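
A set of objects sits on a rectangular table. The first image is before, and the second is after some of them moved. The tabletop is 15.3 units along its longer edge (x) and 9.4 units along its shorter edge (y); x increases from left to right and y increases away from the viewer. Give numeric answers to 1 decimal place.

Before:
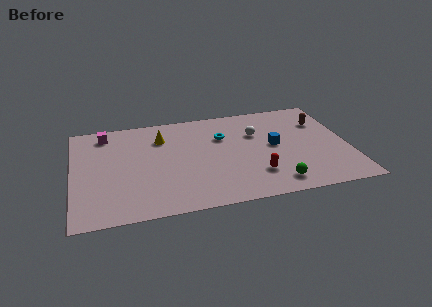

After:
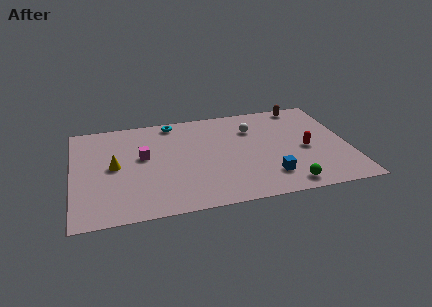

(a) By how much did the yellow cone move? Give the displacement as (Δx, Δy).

(-2.7, -2.2)

The yellow cone was at about (5.0, 7.0) and moved to about (2.3, 4.8).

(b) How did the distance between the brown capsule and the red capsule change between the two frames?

-1.6

They were about 5.9 units apart before and 4.3 after — 1.6 units closer together.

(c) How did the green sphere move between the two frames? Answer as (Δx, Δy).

(0.6, -0.3)

The green sphere started near (11.0, 1.4) and ended near (11.6, 1.1).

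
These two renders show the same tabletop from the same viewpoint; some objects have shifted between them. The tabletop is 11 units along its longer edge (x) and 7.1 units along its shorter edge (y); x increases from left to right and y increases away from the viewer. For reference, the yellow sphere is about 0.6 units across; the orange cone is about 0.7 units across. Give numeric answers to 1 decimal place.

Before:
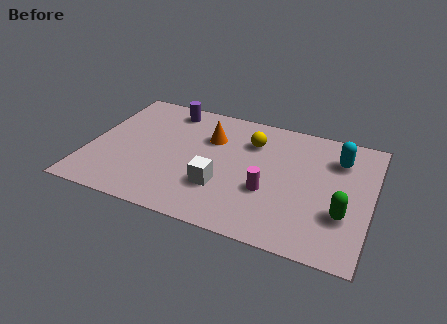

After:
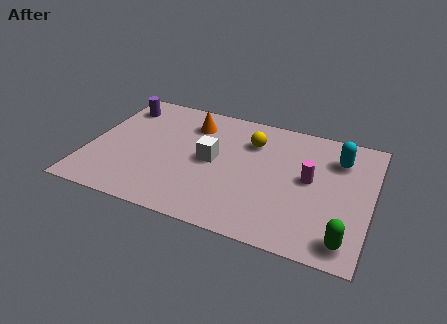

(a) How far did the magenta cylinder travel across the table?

1.9

The magenta cylinder was near (7.1, 2.6) before and (8.6, 3.8) after, so it travelled √(1.5² + 1.2²) ≈ 1.9 units.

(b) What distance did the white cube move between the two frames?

1.5

The white cube was near (5.3, 2.2) before and (4.8, 3.6) after, so it travelled √(0.5² + 1.4²) ≈ 1.5 units.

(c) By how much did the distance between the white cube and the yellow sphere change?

-1.0

Before: roughly 3.1 units apart; after: 2.1. That's 1.0 units closer together.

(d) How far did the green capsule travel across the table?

1.3

The green capsule moved from about (10.0, 2.3) to (10.2, 1.0), a distance of √(0.2² + 1.3²) ≈ 1.3.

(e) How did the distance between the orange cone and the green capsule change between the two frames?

+1.8

The distance was about 6.0 in the first image and 7.8 in the second, so they moved 1.8 units further apart.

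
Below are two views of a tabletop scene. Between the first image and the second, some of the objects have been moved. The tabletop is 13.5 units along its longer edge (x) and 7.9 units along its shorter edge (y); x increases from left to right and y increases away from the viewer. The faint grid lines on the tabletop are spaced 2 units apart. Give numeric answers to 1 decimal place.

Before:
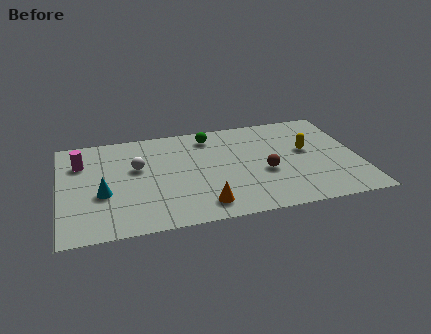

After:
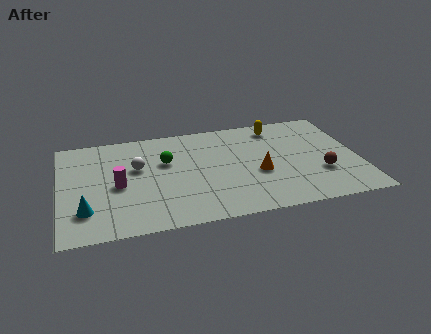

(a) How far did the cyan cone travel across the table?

1.4

The cyan cone was near (1.9, 3.1) before and (1.1, 2.0) after, so it travelled √(0.8² + 1.1²) ≈ 1.4 units.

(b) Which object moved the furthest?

the orange cone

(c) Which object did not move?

the white sphere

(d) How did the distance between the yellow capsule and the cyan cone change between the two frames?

+0.7

Before: roughly 9.4 units apart; after: 10.1. That's 0.7 units further apart.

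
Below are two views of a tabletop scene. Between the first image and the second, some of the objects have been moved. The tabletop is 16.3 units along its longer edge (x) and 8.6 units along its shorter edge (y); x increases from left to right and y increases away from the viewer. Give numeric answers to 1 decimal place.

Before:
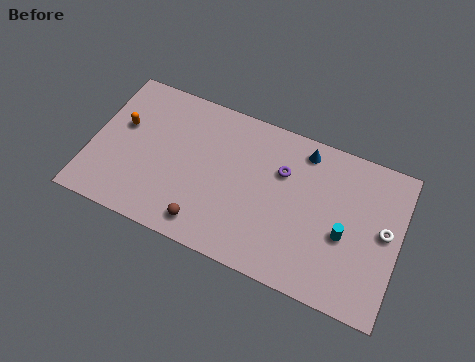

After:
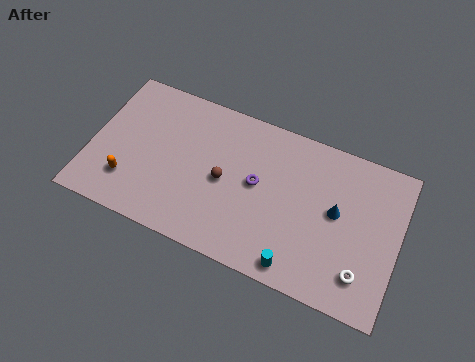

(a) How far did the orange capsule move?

3.1

The orange capsule moved from about (1.5, 5.2) to (2.2, 2.2), a distance of √(0.7² + 3.0²) ≈ 3.1.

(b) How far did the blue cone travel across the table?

3.4

The blue cone moved from about (11.0, 7.4) to (13.0, 4.7), a distance of √(2.0² + 2.7²) ≈ 3.4.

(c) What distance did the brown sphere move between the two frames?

2.9

The brown sphere moved from about (6.4, 1.3) to (7.1, 4.1), a distance of √(0.7² + 2.8²) ≈ 2.9.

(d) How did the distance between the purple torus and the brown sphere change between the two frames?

-4.0

Before: roughly 5.8 units apart; after: 1.8. That's 4.0 units closer together.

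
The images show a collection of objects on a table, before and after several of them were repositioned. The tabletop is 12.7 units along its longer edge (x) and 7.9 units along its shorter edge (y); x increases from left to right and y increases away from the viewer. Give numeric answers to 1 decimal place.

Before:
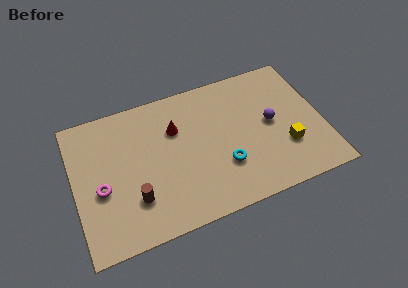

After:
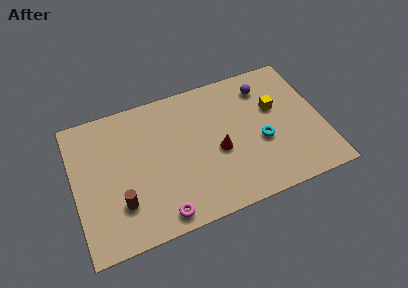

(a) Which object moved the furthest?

the magenta torus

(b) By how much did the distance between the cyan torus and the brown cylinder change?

+2.8

The distance was about 4.6 in the first image and 7.4 in the second, so they moved 2.8 units further apart.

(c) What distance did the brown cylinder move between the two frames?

0.7

From (2.9, 2.2) to (2.2, 2.2), the brown cylinder covered √(0.7² + 0.0²) ≈ 0.7 units.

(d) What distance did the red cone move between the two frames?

2.8

The red cone moved from about (5.3, 5.4) to (7.3, 3.4), a distance of √(2.0² + 2.0²) ≈ 2.8.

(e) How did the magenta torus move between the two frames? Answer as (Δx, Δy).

(2.8, -2.4)

From the two frames, the magenta torus sits at roughly (1.3, 3.3) before and (4.1, 0.9) after.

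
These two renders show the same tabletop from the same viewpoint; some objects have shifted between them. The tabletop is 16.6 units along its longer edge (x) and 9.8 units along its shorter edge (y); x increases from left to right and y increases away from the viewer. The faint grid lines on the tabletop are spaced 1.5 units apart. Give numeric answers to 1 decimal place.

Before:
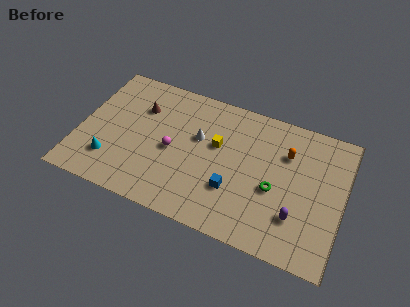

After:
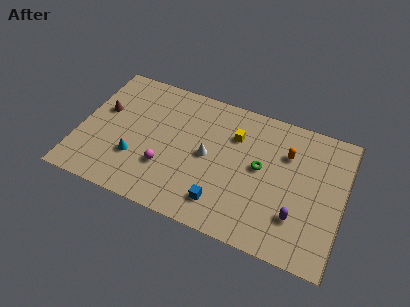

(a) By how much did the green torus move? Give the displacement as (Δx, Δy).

(-1.0, 1.2)

The green torus started near (12.4, 4.1) and ended near (11.4, 5.3).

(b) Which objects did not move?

the purple capsule and the orange capsule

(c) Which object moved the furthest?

the brown cone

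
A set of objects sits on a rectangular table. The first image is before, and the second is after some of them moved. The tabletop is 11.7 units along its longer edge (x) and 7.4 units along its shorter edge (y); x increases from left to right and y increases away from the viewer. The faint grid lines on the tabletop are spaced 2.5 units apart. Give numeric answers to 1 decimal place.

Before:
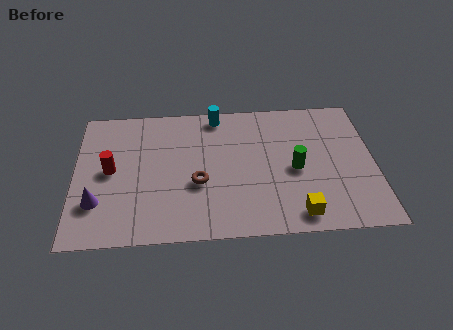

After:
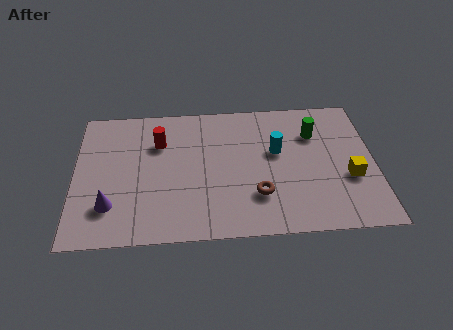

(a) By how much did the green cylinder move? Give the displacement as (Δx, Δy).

(0.8, 1.9)

From the two frames, the green cylinder sits at roughly (8.6, 3.4) before and (9.4, 5.3) after.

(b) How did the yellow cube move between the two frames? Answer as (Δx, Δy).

(2.1, 1.8)

The yellow cube started near (8.6, 1.0) and ended near (10.7, 2.8).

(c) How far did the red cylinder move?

2.4

From (1.4, 3.8) to (3.3, 5.2), the red cylinder covered √(1.9² + 1.4²) ≈ 2.4 units.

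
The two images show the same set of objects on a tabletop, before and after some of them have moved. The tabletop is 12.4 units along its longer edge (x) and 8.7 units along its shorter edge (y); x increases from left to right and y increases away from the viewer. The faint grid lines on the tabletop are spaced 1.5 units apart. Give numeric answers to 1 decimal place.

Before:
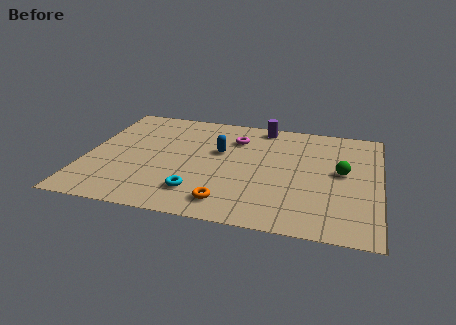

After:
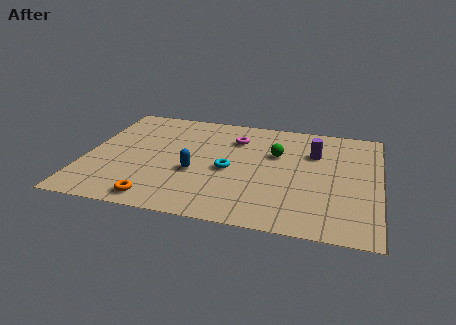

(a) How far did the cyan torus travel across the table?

2.3

From (4.9, 1.9) to (6.1, 3.9), the cyan torus covered √(1.2² + 2.0²) ≈ 2.3 units.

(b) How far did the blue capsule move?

2.1

The blue capsule moved from about (5.6, 5.3) to (4.7, 3.4), a distance of √(0.9² + 1.9²) ≈ 2.1.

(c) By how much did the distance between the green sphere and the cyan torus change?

-4.0

The distance was about 6.5 in the first image and 2.5 in the second, so they moved 4.0 units closer together.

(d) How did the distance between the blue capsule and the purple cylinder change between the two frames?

+2.5

They were about 3.0 units apart before and 5.5 after — 2.5 units further apart.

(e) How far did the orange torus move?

2.9

From (6.2, 1.4) to (3.3, 1.0), the orange torus covered √(2.9² + 0.4²) ≈ 2.9 units.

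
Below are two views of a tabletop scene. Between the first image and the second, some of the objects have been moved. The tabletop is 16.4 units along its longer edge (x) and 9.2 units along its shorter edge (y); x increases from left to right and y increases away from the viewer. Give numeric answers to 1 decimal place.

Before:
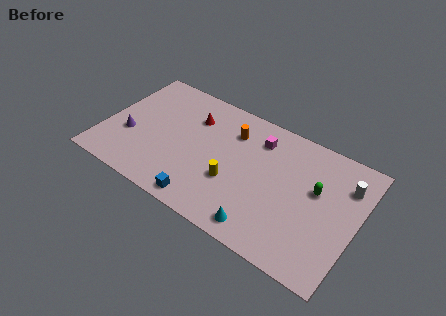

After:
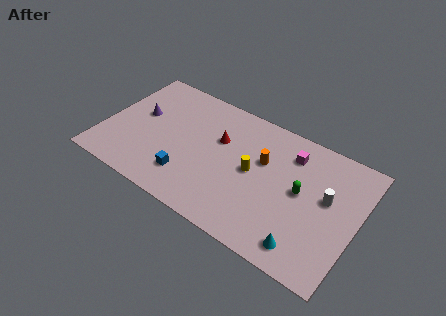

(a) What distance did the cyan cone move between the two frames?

2.7

The cyan cone moved from about (10.9, 1.2) to (13.6, 1.4), a distance of √(2.7² + 0.2²) ≈ 2.7.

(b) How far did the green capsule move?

1.1

The green capsule was near (13.7, 5.5) before and (12.8, 4.9) after, so it travelled √(0.9² + 0.6²) ≈ 1.1 units.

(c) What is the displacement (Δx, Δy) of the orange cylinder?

(2.2, -1.1)

The orange cylinder was at about (8.0, 6.9) and moved to about (10.2, 5.8).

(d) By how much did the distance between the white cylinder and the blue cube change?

-1.0

They were about 10.1 units apart before and 9.1 after — 1.0 units closer together.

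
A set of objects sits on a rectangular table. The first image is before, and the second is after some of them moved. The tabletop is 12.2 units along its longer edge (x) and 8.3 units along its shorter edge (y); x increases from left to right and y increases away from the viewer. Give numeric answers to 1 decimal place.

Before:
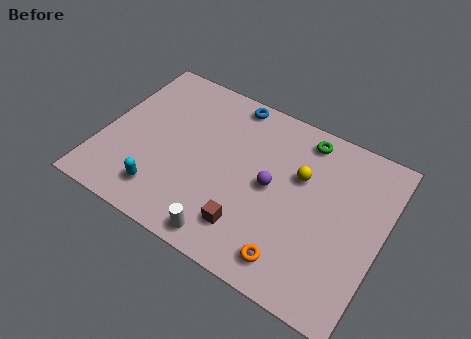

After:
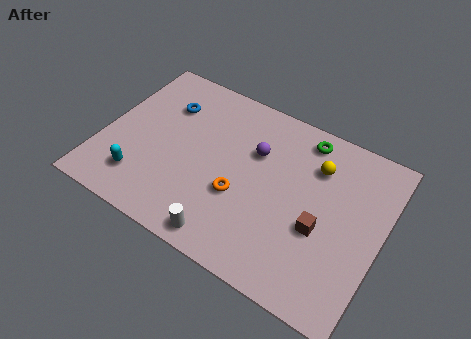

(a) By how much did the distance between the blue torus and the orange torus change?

-2.4

Before: roughly 7.2 units apart; after: 4.8. That's 2.4 units closer together.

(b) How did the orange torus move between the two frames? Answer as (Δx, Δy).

(-2.6, 1.8)

From the two frames, the orange torus sits at roughly (8.8, 1.3) before and (6.2, 3.1) after.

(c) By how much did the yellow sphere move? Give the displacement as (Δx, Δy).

(0.6, 0.8)

The yellow sphere was at about (8.5, 5.3) and moved to about (9.1, 6.1).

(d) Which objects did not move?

the green torus and the white cylinder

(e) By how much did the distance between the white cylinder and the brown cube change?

+3.2

They were about 1.2 units apart before and 4.4 after — 3.2 units further apart.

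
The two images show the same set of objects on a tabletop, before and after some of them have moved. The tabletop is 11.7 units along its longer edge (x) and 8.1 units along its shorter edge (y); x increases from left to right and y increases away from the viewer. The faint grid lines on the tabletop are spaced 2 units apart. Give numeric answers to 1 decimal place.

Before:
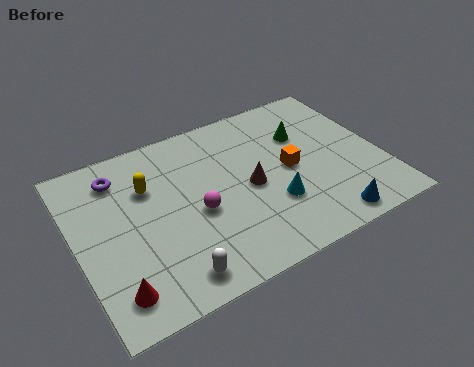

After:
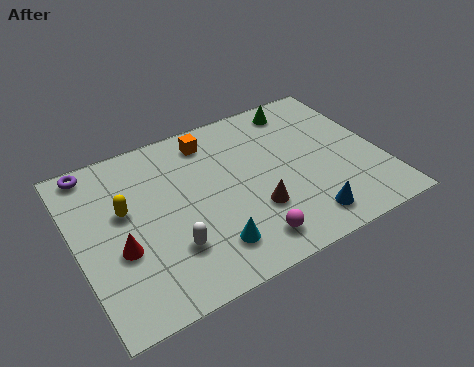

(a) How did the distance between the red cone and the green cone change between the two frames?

-0.4

The distance was about 8.9 in the first image and 8.5 in the second, so they moved 0.4 units closer together.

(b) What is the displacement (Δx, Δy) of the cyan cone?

(-2.6, -0.9)

The cyan cone started near (7.3, 2.6) and ended near (4.7, 1.7).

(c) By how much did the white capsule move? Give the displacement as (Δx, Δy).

(0.1, 1.2)

The white capsule was at about (3.2, 1.1) and moved to about (3.3, 2.3).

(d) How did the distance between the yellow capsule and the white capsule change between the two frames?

-1.5

Before: roughly 4.4 units apart; after: 2.9. That's 1.5 units closer together.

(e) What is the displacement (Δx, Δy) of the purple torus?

(-0.9, 0.8)

The purple torus was at about (1.9, 6.5) and moved to about (1.0, 7.3).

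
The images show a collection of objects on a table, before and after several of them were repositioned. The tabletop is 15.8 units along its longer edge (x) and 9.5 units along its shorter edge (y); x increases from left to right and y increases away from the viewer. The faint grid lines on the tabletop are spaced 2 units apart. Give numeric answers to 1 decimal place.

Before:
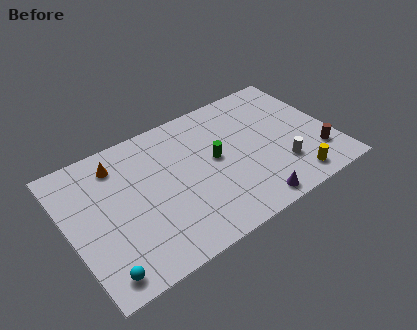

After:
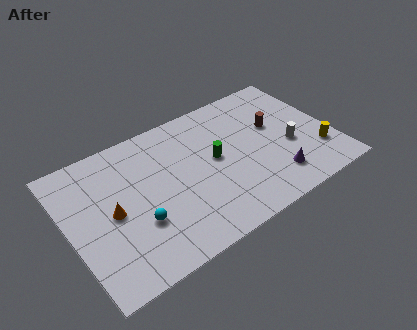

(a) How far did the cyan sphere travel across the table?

3.2

The cyan sphere moved from about (1.3, 1.2) to (3.8, 3.2), a distance of √(2.5² + 2.0²) ≈ 3.2.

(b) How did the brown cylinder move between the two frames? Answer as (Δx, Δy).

(-2.0, 3.3)

From the two frames, the brown cylinder sits at roughly (14.6, 2.4) before and (12.6, 5.7) after.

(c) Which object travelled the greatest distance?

the brown cylinder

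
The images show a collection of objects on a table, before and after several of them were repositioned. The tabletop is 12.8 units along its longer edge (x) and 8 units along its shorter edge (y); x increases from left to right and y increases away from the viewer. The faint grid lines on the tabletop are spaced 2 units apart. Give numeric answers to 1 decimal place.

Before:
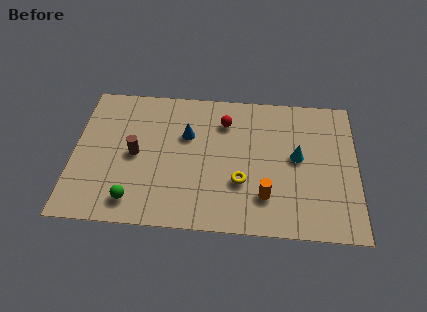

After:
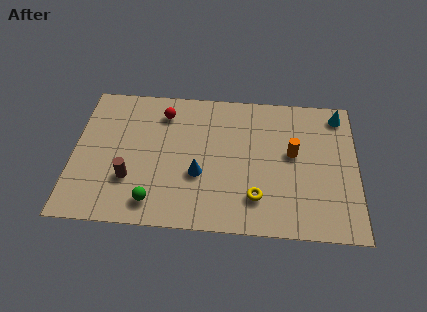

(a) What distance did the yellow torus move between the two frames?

1.1

From (7.6, 2.7) to (8.3, 1.9), the yellow torus covered √(0.7² + 0.8²) ≈ 1.1 units.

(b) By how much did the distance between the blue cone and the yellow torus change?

-0.7

Before: roughly 3.5 units apart; after: 2.8. That's 0.7 units closer together.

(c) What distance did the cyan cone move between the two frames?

3.2

The cyan cone moved from about (10.1, 4.3) to (12.0, 6.9), a distance of √(1.9² + 2.6²) ≈ 3.2.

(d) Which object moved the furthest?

the cyan cone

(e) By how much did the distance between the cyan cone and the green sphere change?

+2.1

The distance was about 7.9 in the first image and 10.0 in the second, so they moved 2.1 units further apart.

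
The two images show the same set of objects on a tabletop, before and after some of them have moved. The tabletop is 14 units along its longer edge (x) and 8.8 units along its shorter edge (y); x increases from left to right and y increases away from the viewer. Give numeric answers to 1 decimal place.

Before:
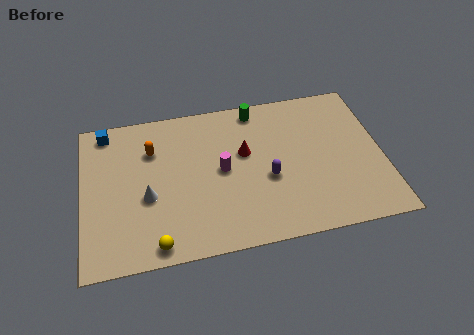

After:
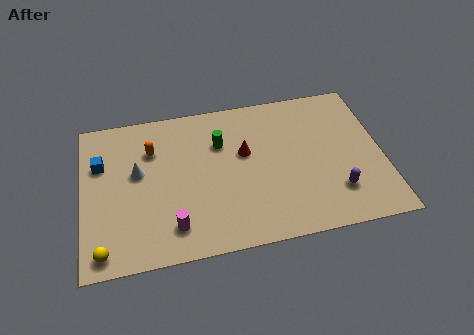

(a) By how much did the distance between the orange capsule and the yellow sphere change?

+0.4

The distance was about 5.4 in the first image and 5.8 in the second, so they moved 0.4 units further apart.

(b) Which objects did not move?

the red cone and the orange capsule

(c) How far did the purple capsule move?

3.4

The purple capsule was near (8.6, 3.6) before and (11.7, 2.2) after, so it travelled √(3.1² + 1.4²) ≈ 3.4 units.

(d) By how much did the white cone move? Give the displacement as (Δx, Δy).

(-0.4, 1.5)

From the two frames, the white cone sits at roughly (3.0, 3.6) before and (2.6, 5.1) after.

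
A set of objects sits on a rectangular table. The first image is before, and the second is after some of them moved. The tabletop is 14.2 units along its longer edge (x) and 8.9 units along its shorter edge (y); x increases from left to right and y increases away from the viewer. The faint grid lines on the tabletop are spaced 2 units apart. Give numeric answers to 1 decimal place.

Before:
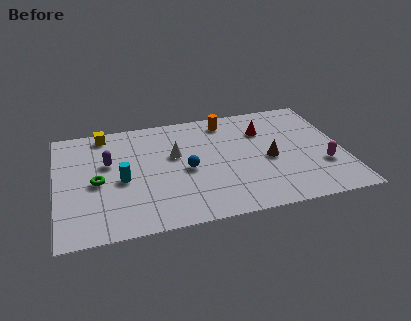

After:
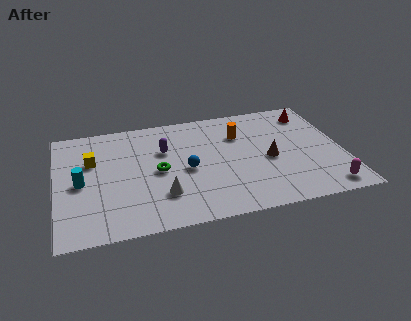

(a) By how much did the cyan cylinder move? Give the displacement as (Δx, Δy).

(-2.0, 0.2)

The cyan cylinder was at about (3.2, 4.0) and moved to about (1.2, 4.2).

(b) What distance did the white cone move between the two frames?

3.1

The white cone was near (5.9, 5.4) before and (5.1, 2.4) after, so it travelled √(0.8² + 3.0²) ≈ 3.1 units.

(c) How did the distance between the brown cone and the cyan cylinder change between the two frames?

+2.0

They were about 7.3 units apart before and 9.3 after — 2.0 units further apart.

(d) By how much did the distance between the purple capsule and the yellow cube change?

+1.2

Before: roughly 2.4 units apart; after: 3.6. That's 1.2 units further apart.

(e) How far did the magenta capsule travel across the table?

1.8

The magenta capsule was near (13.1, 2.9) before and (13.1, 1.1) after, so it travelled √(0.0² + 1.8²) ≈ 1.8 units.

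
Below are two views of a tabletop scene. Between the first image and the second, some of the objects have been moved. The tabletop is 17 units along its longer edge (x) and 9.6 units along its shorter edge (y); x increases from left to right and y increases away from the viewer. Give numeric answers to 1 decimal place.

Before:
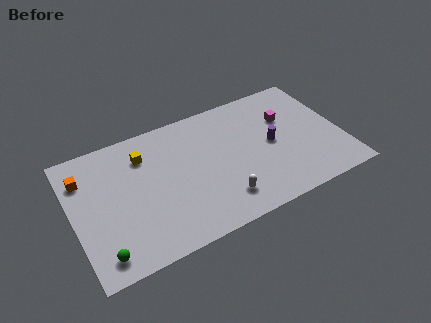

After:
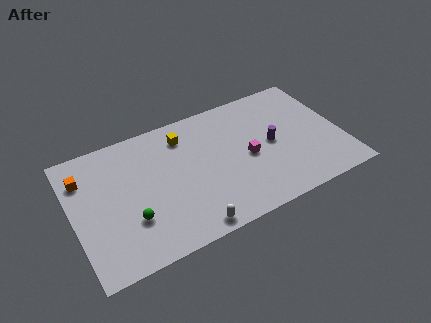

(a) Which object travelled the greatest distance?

the magenta cube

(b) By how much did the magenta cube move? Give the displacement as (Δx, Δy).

(-2.8, -2.0)

The magenta cube started near (13.8, 6.4) and ended near (11.0, 4.4).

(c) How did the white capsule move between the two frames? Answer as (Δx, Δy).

(-2.2, -1.1)

The white capsule started near (9.0, 2.0) and ended near (6.8, 0.9).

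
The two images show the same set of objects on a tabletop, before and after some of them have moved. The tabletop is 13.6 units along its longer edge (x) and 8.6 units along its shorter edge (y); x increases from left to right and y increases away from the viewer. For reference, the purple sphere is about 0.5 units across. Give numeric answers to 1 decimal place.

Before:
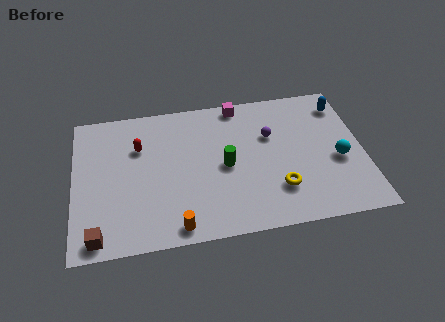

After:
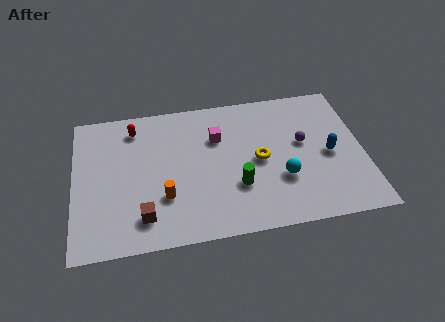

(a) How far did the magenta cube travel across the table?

2.2

The magenta cube moved from about (7.9, 7.8) to (6.8, 5.9), a distance of √(1.1² + 1.9²) ≈ 2.2.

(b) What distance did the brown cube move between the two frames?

2.2

The brown cube moved from about (1.1, 0.9) to (3.2, 1.7), a distance of √(2.1² + 0.8²) ≈ 2.2.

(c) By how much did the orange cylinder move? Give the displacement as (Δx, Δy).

(-0.5, 1.8)

The orange cylinder started near (4.7, 0.9) and ended near (4.2, 2.7).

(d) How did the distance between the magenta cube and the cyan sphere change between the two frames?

-2.0

The distance was about 6.2 in the first image and 4.2 in the second, so they moved 2.0 units closer together.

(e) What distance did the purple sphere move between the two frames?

1.7

The purple sphere moved from about (9.3, 5.6) to (10.8, 4.9), a distance of √(1.5² + 0.7²) ≈ 1.7.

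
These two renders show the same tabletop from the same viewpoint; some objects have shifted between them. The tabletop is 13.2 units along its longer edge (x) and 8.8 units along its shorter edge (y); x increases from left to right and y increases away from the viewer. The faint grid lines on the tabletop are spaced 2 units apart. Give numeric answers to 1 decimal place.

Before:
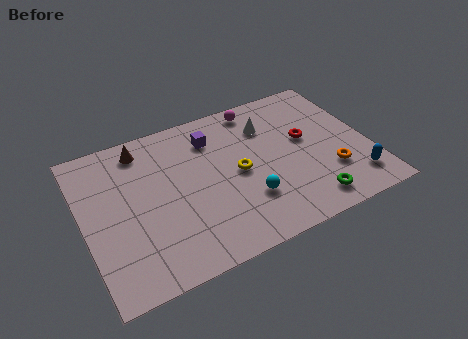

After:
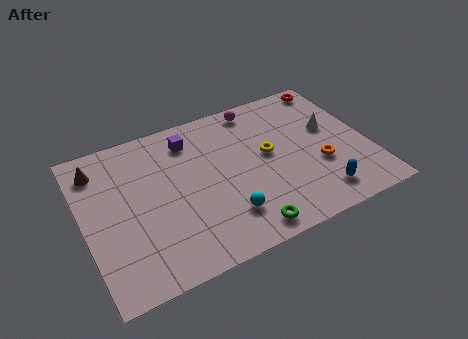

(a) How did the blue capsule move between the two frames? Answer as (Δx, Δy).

(-1.7, -0.2)

The blue capsule started near (12.2, 1.7) and ended near (10.5, 1.5).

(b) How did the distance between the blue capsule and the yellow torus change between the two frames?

-1.9

They were about 5.7 units apart before and 3.8 after — 1.9 units closer together.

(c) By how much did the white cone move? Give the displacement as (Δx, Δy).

(2.8, -1.3)

The white cone was at about (8.8, 6.5) and moved to about (11.6, 5.2).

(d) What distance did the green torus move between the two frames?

3.1

The green torus moved from about (10.0, 1.3) to (6.9, 1.0), a distance of √(3.1² + 0.3²) ≈ 3.1.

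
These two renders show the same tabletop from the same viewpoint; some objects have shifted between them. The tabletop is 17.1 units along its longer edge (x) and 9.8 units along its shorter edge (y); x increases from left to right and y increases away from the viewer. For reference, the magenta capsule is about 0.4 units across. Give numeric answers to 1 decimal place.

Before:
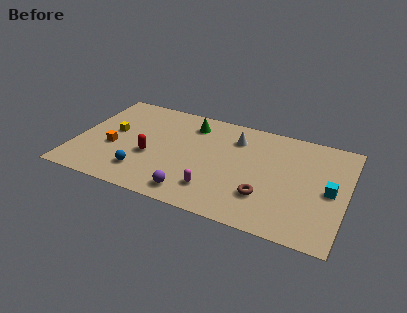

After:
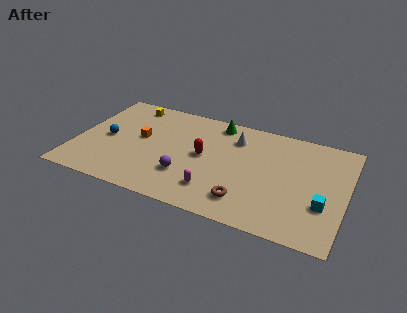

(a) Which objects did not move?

the magenta capsule and the white cone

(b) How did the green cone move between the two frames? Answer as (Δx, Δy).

(1.6, 0.7)

The green cone was at about (7.0, 7.9) and moved to about (8.6, 8.6).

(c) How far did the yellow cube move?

3.2

The yellow cube was near (2.2, 5.4) before and (2.9, 8.5) after, so it travelled √(0.7² + 3.1²) ≈ 3.2 units.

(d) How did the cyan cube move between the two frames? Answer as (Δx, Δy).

(-0.3, -1.4)

From the two frames, the cyan cube sits at roughly (16.1, 4.7) before and (15.8, 3.3) after.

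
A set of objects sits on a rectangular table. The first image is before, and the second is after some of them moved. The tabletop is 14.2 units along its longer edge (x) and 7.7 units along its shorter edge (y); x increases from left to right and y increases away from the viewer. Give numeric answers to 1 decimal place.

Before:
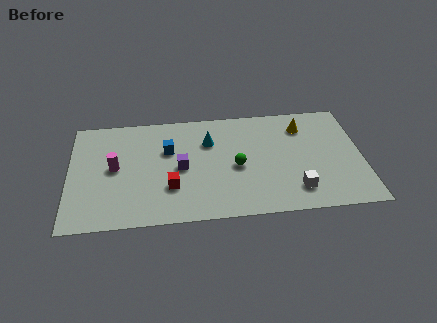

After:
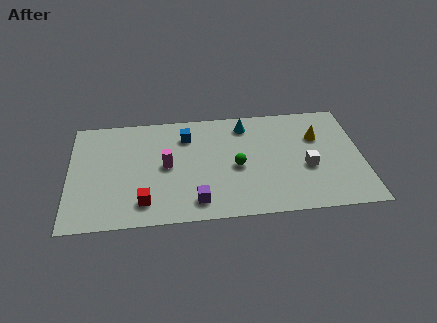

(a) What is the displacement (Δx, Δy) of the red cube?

(-1.3, -0.9)

The red cube started near (4.9, 2.4) and ended near (3.6, 1.5).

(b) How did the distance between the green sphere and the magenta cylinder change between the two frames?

-2.5

Before: roughly 5.9 units apart; after: 3.4. That's 2.5 units closer together.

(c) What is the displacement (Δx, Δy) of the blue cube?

(0.9, 0.9)

From the two frames, the blue cube sits at roughly (4.8, 5.0) before and (5.7, 5.9) after.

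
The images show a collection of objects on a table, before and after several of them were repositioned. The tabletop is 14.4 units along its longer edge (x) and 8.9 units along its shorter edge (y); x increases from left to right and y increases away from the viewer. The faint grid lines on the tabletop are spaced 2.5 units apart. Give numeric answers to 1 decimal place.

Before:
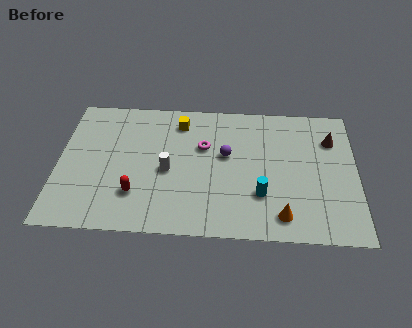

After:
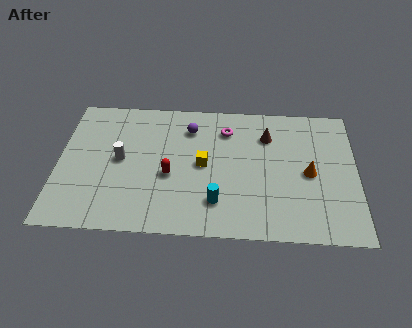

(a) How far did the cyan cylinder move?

2.2

The cyan cylinder moved from about (9.8, 2.7) to (7.7, 2.1), a distance of √(2.1² + 0.6²) ≈ 2.2.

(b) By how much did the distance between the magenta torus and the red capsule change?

-0.4

They were about 4.6 units apart before and 4.2 after — 0.4 units closer together.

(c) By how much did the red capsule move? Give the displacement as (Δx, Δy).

(1.6, 1.3)

The red capsule was at about (3.8, 2.4) and moved to about (5.4, 3.7).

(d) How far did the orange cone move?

3.1

The orange cone moved from about (10.8, 1.4) to (12.1, 4.2), a distance of √(1.3² + 2.8²) ≈ 3.1.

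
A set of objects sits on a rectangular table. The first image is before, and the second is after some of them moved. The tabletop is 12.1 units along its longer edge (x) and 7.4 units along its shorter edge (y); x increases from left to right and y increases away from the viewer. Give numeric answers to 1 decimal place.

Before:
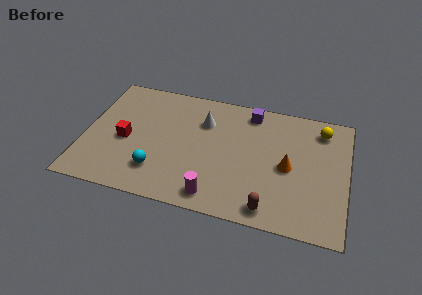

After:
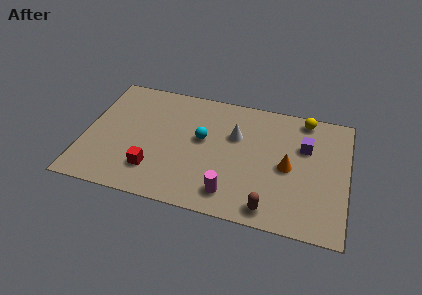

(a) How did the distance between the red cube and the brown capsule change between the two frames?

-1.7

The distance was about 7.2 in the first image and 5.5 in the second, so they moved 1.7 units closer together.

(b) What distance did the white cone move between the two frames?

1.6

From (5.4, 5.3) to (6.9, 4.8), the white cone covered √(1.5² + 0.5²) ≈ 1.6 units.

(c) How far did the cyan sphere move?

3.1

The cyan sphere was near (3.5, 1.8) before and (5.4, 4.2) after, so it travelled √(1.9² + 2.4²) ≈ 3.1 units.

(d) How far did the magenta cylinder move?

0.8

From (6.2, 1.0) to (6.9, 1.3), the magenta cylinder covered √(0.7² + 0.3²) ≈ 0.8 units.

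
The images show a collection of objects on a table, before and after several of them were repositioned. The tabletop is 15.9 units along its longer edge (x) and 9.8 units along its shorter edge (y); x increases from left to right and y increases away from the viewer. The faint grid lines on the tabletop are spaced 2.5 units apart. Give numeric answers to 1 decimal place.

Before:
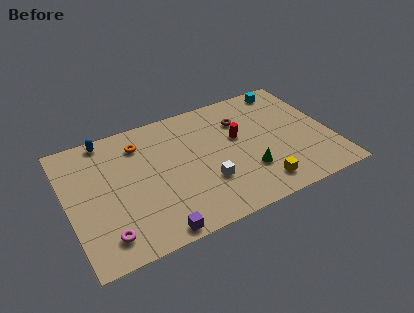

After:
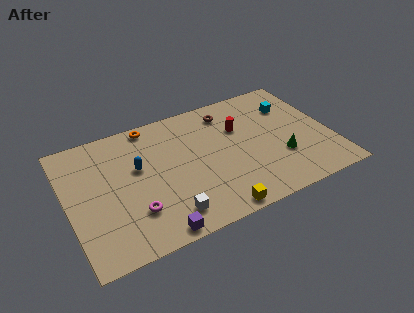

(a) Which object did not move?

the purple cube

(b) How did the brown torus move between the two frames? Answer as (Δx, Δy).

(-0.7, 1.0)

The brown torus was at about (10.8, 7.1) and moved to about (10.1, 8.1).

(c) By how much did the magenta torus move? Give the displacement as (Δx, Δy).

(1.8, 1.0)

From the two frames, the magenta torus sits at roughly (1.9, 1.7) before and (3.7, 2.7) after.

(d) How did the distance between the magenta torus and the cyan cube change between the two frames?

-2.8

Before: roughly 13.9 units apart; after: 11.1. That's 2.8 units closer together.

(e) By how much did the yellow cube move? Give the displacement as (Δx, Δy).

(-2.8, -0.8)

The yellow cube started near (11.1, 1.6) and ended near (8.3, 0.8).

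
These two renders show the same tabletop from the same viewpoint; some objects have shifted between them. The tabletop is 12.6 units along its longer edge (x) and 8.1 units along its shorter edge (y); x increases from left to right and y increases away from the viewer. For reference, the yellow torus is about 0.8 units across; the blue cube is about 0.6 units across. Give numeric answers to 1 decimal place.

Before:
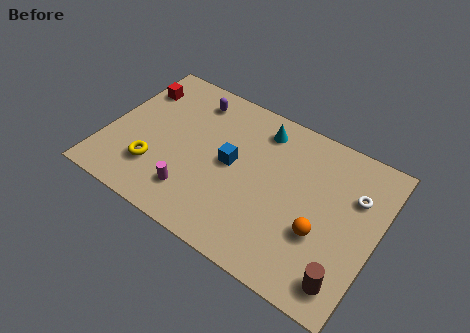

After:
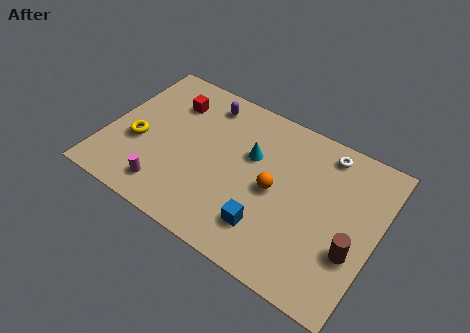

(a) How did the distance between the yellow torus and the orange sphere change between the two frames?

-1.3

They were about 7.7 units apart before and 6.4 after — 1.3 units closer together.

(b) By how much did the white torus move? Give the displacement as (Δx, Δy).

(-1.6, 1.5)

From the two frames, the white torus sits at roughly (11.4, 5.5) before and (9.8, 7.0) after.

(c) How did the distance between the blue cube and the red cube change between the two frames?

+1.5

They were about 5.3 units apart before and 6.8 after — 1.5 units further apart.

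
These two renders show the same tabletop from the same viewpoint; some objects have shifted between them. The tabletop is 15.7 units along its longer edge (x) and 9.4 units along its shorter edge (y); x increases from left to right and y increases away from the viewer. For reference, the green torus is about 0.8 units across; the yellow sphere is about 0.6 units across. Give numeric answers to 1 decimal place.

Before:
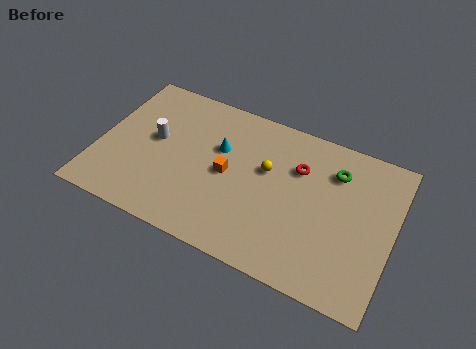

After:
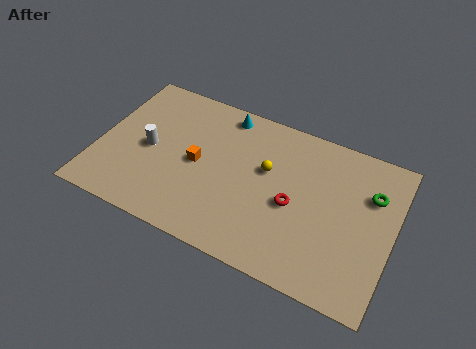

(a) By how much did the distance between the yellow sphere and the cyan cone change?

+1.1

Before: roughly 2.6 units apart; after: 3.7. That's 1.1 units further apart.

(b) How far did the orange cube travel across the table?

1.6

The orange cube was near (6.9, 4.6) before and (5.3, 4.6) after, so it travelled √(1.6² + 0.0²) ≈ 1.6 units.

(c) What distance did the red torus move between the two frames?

2.3

From (10.5, 6.5) to (10.5, 4.2), the red torus covered √(0.0² + 2.3²) ≈ 2.3 units.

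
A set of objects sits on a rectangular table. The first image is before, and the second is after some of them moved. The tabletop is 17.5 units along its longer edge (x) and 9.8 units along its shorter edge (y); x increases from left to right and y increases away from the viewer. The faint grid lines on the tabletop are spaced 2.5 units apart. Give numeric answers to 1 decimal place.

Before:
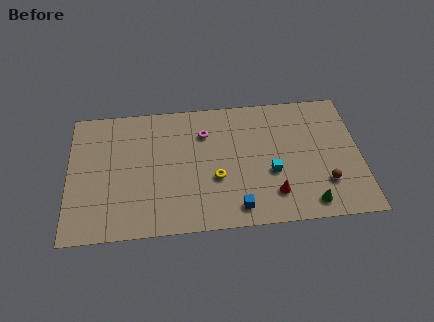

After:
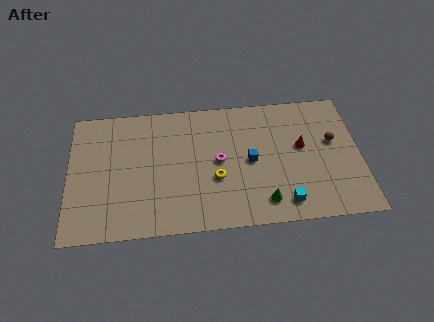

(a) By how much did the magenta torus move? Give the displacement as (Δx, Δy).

(0.8, -2.2)

From the two frames, the magenta torus sits at roughly (8.2, 7.2) before and (9.0, 5.0) after.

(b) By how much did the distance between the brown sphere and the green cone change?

+4.2

Before: roughly 1.7 units apart; after: 5.9. That's 4.2 units further apart.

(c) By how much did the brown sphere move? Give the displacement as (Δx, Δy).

(0.6, 3.1)

The brown sphere started near (15.3, 2.7) and ended near (15.9, 5.8).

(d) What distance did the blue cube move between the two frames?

3.5

The blue cube was near (10.0, 1.4) before and (10.9, 4.8) after, so it travelled √(0.9² + 3.4²) ≈ 3.5 units.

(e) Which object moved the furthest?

the red cone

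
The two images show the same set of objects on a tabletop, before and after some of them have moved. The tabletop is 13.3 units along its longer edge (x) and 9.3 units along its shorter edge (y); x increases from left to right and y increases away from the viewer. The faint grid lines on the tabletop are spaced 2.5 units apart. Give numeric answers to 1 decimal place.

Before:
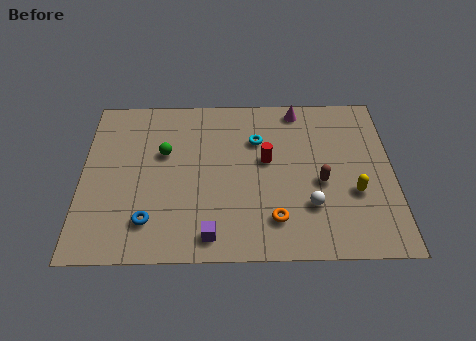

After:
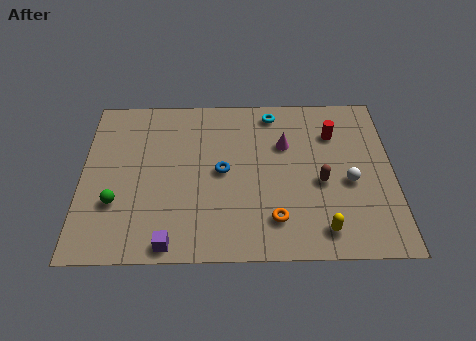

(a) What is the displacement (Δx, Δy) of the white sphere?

(1.7, 1.3)

The white sphere was at about (9.7, 2.7) and moved to about (11.4, 4.0).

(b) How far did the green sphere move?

3.4

The green sphere moved from about (3.5, 5.8) to (1.5, 3.0), a distance of √(2.0² + 2.8²) ≈ 3.4.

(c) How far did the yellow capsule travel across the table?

2.4

The yellow capsule was near (11.6, 3.4) before and (10.2, 1.4) after, so it travelled √(1.4² + 2.0²) ≈ 2.4 units.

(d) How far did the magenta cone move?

2.2

The magenta cone was near (9.3, 8.3) before and (8.7, 6.2) after, so it travelled √(0.6² + 2.1²) ≈ 2.2 units.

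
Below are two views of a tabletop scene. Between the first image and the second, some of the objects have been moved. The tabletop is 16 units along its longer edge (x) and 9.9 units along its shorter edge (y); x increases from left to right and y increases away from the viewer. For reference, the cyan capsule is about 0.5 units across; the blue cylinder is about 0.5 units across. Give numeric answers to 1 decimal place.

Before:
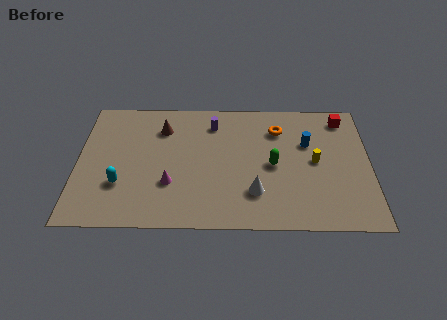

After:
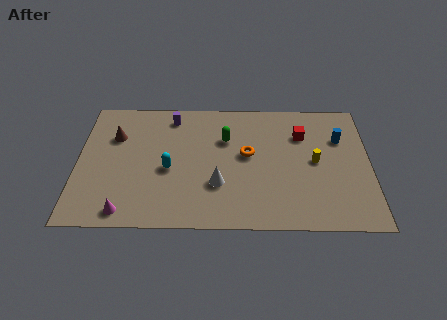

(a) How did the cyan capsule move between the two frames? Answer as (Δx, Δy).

(2.6, 1.2)

The cyan capsule started near (2.4, 3.1) and ended near (5.0, 4.3).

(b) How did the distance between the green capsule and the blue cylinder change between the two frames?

+3.8

The distance was about 2.5 in the first image and 6.3 in the second, so they moved 3.8 units further apart.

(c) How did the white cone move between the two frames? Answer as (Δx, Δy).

(-2.0, 0.6)

The white cone was at about (9.7, 2.6) and moved to about (7.7, 3.2).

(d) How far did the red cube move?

2.6

The red cube was near (14.6, 8.4) before and (12.3, 7.1) after, so it travelled √(2.3² + 1.3²) ≈ 2.6 units.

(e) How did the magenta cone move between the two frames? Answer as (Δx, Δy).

(-2.4, -2.1)

From the two frames, the magenta cone sits at roughly (5.1, 3.2) before and (2.7, 1.1) after.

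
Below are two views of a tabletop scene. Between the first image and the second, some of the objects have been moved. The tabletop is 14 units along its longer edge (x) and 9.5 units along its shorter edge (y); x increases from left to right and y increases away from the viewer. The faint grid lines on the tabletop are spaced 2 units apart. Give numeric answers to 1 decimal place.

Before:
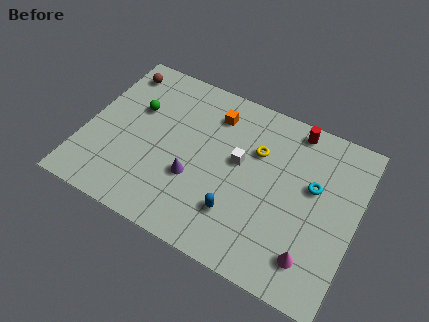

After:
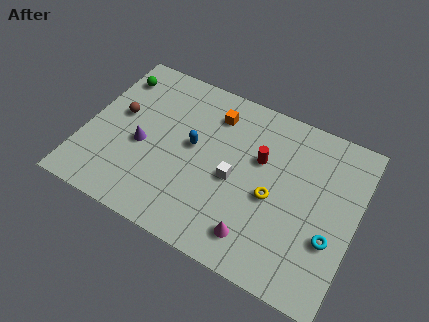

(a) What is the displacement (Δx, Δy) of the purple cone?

(-2.8, 0.7)

From the two frames, the purple cone sits at roughly (5.8, 3.4) before and (3.0, 4.1) after.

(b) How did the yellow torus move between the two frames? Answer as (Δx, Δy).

(1.1, -2.2)

The yellow torus was at about (8.7, 6.4) and moved to about (9.8, 4.2).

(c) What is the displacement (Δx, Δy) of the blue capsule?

(-2.7, 2.7)

From the two frames, the blue capsule sits at roughly (8.2, 2.5) before and (5.5, 5.2) after.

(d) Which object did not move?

the orange cube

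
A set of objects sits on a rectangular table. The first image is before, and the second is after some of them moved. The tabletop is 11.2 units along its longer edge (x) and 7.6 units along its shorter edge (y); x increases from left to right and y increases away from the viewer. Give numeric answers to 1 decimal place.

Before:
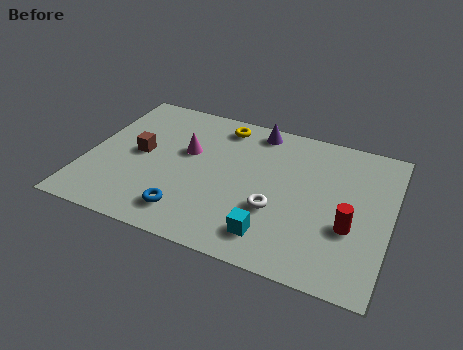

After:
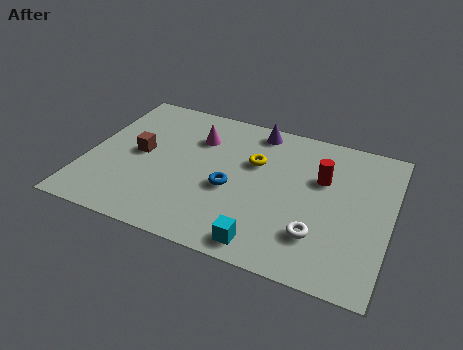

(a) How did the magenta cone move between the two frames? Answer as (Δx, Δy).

(0.3, 0.9)

The magenta cone started near (3.6, 4.6) and ended near (3.9, 5.5).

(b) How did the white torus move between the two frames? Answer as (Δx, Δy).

(1.6, -0.7)

From the two frames, the white torus sits at roughly (7.1, 2.7) before and (8.7, 2.0) after.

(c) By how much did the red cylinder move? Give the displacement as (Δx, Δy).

(-1.2, 2.1)

The red cylinder was at about (9.8, 2.8) and moved to about (8.6, 4.9).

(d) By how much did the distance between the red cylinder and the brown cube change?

-1.2

The distance was about 8.0 in the first image and 6.8 in the second, so they moved 1.2 units closer together.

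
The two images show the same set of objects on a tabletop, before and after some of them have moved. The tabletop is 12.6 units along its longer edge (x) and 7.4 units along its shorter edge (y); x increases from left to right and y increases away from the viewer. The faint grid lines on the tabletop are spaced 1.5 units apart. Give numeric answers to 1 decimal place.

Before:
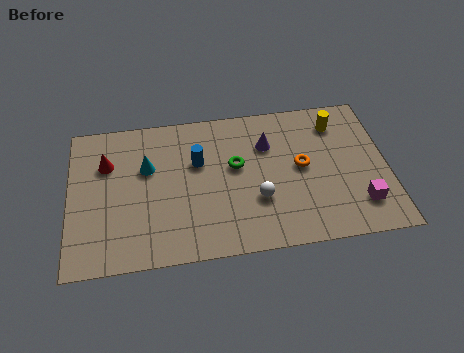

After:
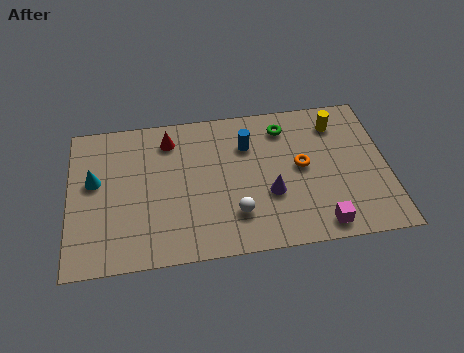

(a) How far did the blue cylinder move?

2.1

The blue cylinder moved from about (5.1, 4.7) to (7.1, 5.3), a distance of √(2.0² + 0.6²) ≈ 2.1.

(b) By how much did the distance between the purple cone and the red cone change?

-1.3

Before: roughly 6.4 units apart; after: 5.1. That's 1.3 units closer together.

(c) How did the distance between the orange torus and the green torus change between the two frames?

-0.4

The distance was about 2.6 in the first image and 2.2 in the second, so they moved 0.4 units closer together.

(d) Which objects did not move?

the orange torus and the yellow cylinder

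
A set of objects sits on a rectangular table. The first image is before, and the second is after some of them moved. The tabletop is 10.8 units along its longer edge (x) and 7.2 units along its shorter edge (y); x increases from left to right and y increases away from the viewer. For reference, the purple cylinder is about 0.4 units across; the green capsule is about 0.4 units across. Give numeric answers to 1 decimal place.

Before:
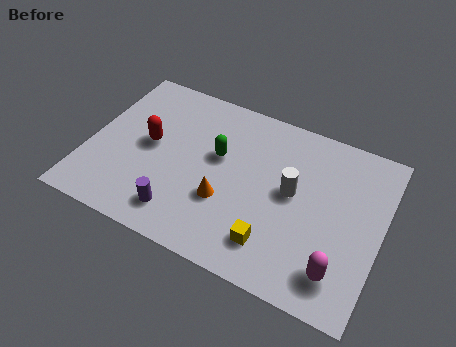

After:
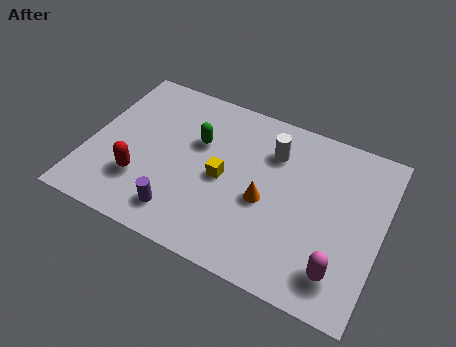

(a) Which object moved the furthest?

the yellow cube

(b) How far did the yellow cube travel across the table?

2.8

The yellow cube moved from about (7.1, 1.5) to (5.0, 3.4), a distance of √(2.1² + 1.9²) ≈ 2.8.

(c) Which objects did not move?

the purple cylinder and the magenta capsule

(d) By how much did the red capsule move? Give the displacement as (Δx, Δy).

(-0.1, -1.7)

From the two frames, the red capsule sits at roughly (2.2, 3.8) before and (2.1, 2.1) after.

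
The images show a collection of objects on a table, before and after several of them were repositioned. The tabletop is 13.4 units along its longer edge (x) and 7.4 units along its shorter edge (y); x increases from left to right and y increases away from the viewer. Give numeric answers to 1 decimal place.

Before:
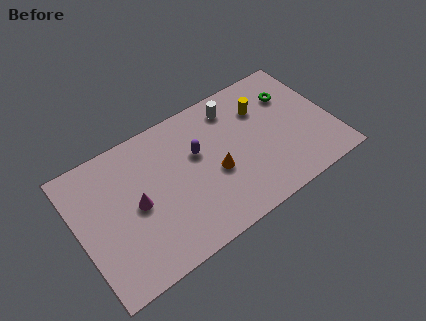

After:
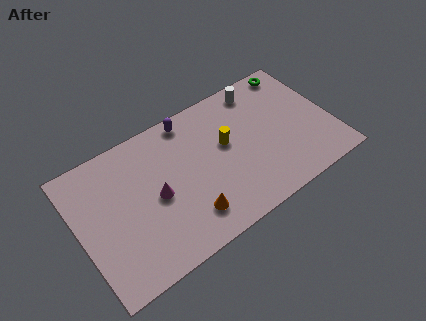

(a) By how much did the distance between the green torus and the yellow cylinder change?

+3.2

They were about 1.6 units apart before and 4.8 after — 3.2 units further apart.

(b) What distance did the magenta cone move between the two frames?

1.0

From (3.0, 3.6) to (4.0, 3.5), the magenta cone covered √(1.0² + 0.1²) ≈ 1.0 units.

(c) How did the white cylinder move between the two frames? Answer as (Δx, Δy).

(1.5, 0.3)

The white cylinder started near (8.6, 6.1) and ended near (10.1, 6.4).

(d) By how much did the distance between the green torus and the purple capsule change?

+0.6

The distance was about 5.2 in the first image and 5.8 in the second, so they moved 0.6 units further apart.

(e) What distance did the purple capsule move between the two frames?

2.0

The purple capsule was near (6.4, 4.6) before and (6.3, 6.6) after, so it travelled √(0.1² + 2.0²) ≈ 2.0 units.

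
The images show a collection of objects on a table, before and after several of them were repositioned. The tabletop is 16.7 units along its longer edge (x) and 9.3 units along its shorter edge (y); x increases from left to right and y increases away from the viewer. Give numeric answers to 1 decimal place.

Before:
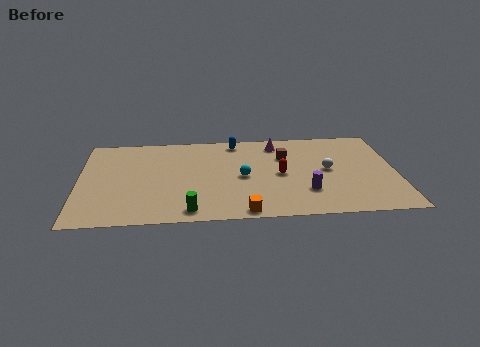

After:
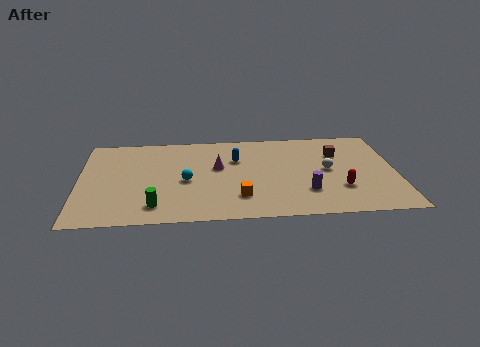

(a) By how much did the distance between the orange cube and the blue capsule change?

-3.4

They were about 7.4 units apart before and 4.0 after — 3.4 units closer together.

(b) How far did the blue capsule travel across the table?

1.9

The blue capsule moved from about (8.3, 8.2) to (8.3, 6.3), a distance of √(0.0² + 1.9²) ≈ 1.9.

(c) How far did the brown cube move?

2.8

The brown cube was near (10.9, 6.4) before and (13.7, 6.5) after, so it travelled √(2.8² + 0.1²) ≈ 2.8 units.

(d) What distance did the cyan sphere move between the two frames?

3.0

The cyan sphere was near (8.6, 4.4) before and (5.6, 4.2) after, so it travelled √(3.0² + 0.2²) ≈ 3.0 units.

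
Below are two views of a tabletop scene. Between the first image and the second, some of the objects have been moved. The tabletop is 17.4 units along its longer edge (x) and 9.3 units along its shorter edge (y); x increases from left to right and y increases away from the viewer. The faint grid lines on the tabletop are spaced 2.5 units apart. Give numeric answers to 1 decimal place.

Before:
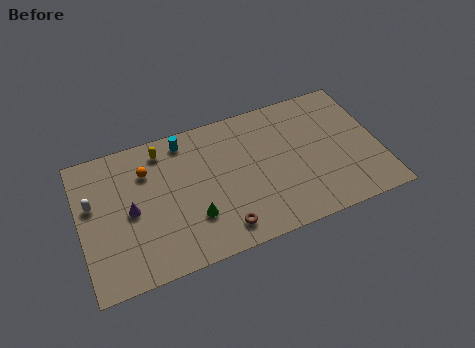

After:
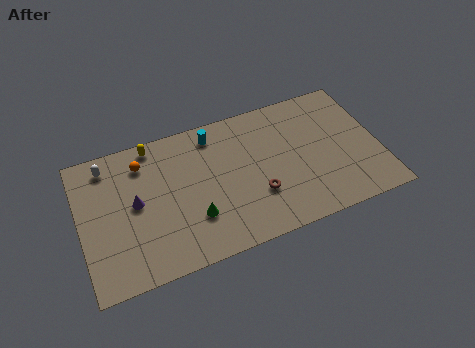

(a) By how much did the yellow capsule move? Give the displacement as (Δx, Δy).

(-0.5, 0.5)

From the two frames, the yellow capsule sits at roughly (5.0, 7.9) before and (4.5, 8.4) after.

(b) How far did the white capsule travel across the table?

2.4

From (0.8, 5.7) to (1.8, 7.9), the white capsule covered √(1.0² + 2.2²) ≈ 2.4 units.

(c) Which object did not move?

the green cone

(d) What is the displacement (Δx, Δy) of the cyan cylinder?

(1.7, -0.2)

The cyan cylinder started near (6.3, 8.1) and ended near (8.0, 7.9).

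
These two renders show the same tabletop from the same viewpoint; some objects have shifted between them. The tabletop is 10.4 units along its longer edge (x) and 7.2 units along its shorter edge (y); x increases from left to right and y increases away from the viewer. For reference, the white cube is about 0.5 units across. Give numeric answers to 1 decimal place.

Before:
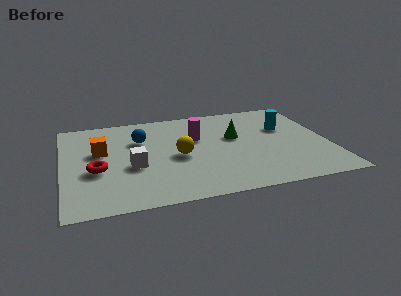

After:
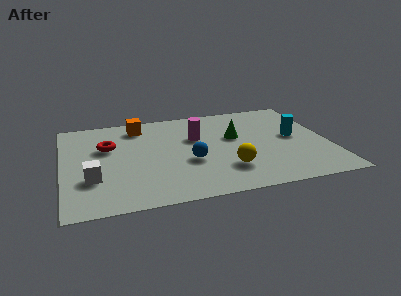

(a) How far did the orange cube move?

2.3

The orange cube was near (1.5, 4.3) before and (3.1, 6.0) after, so it travelled √(1.6² + 1.7²) ≈ 2.3 units.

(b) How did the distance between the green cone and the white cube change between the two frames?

+1.7

Before: roughly 4.3 units apart; after: 6.0. That's 1.7 units further apart.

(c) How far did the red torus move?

1.8

The red torus moved from about (1.3, 2.9) to (1.8, 4.6), a distance of √(0.5² + 1.7²) ≈ 1.8.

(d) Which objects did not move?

the magenta cylinder and the green cone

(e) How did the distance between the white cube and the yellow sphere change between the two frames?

+3.4

They were about 1.8 units apart before and 5.2 after — 3.4 units further apart.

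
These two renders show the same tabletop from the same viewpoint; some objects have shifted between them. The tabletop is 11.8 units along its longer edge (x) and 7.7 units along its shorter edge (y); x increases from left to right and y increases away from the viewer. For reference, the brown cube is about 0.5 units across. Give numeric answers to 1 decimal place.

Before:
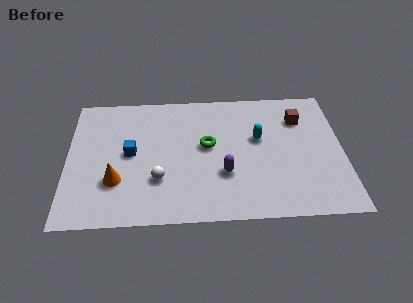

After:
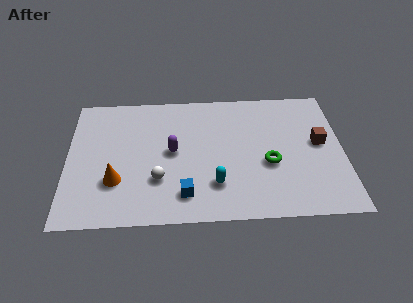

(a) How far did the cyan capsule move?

3.2

The cyan capsule was near (8.2, 4.6) before and (6.3, 2.0) after, so it travelled √(1.9² + 2.6²) ≈ 3.2 units.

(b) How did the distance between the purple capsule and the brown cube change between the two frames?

+1.8

Before: roughly 4.5 units apart; after: 6.3. That's 1.8 units further apart.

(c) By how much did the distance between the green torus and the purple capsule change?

+2.4

The distance was about 1.8 in the first image and 4.2 in the second, so they moved 2.4 units further apart.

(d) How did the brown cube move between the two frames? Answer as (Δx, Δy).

(0.8, -1.5)

The brown cube started near (10.0, 5.7) and ended near (10.8, 4.2).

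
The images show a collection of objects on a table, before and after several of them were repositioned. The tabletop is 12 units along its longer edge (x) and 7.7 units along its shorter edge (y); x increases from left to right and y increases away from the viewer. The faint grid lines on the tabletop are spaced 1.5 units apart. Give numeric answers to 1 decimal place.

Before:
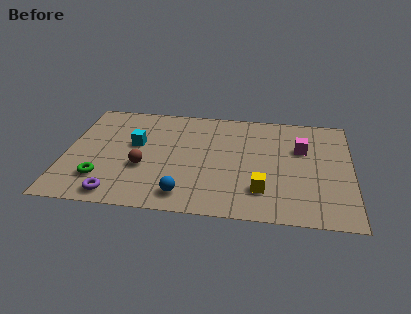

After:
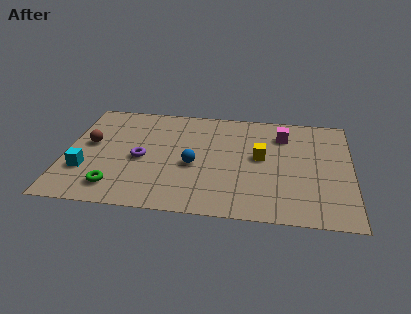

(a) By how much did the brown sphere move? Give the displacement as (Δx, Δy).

(-2.3, 1.4)

The brown sphere started near (3.3, 2.9) and ended near (1.0, 4.3).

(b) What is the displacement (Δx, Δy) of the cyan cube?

(-2.0, -2.1)

From the two frames, the cyan cube sits at roughly (2.9, 4.5) before and (0.9, 2.4) after.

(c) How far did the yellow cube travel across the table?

2.3

The yellow cube moved from about (8.3, 1.9) to (8.2, 4.2), a distance of √(0.1² + 2.3²) ≈ 2.3.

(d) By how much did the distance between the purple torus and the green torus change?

+1.1

They were about 1.2 units apart before and 2.3 after — 1.1 units further apart.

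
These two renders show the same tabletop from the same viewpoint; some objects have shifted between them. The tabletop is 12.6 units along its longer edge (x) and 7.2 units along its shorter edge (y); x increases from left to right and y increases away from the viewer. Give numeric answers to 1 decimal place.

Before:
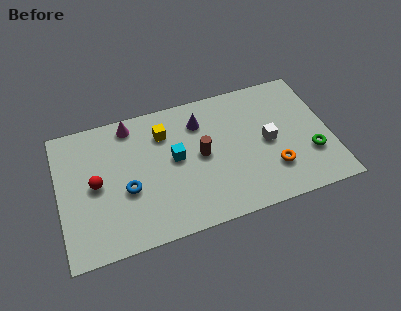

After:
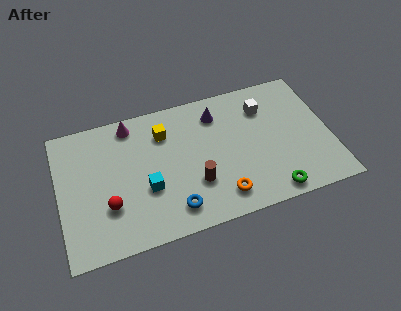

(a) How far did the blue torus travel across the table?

2.6

From (3.1, 2.9) to (5.1, 1.3), the blue torus covered √(2.0² + 1.6²) ≈ 2.6 units.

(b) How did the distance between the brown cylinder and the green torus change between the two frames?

-1.5

Before: roughly 5.2 units apart; after: 3.7. That's 1.5 units closer together.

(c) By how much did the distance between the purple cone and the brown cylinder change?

+1.8

Before: roughly 1.8 units apart; after: 3.6. That's 1.8 units further apart.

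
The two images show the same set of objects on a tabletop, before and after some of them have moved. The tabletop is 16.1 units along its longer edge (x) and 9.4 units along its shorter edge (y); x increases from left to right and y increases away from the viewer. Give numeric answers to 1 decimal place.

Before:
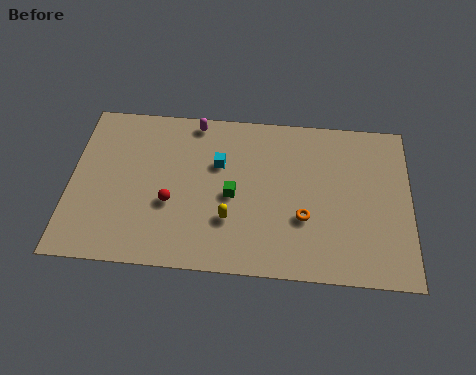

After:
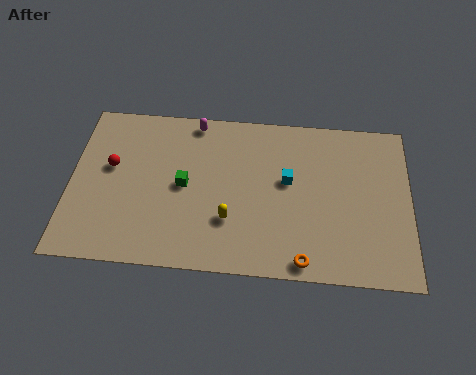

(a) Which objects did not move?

the yellow capsule and the magenta capsule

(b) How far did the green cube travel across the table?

2.3

From (7.7, 4.3) to (5.4, 4.7), the green cube covered √(2.3² + 0.4²) ≈ 2.3 units.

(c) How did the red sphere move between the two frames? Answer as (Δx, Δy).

(-2.9, 1.9)

The red sphere was at about (4.8, 3.6) and moved to about (1.9, 5.5).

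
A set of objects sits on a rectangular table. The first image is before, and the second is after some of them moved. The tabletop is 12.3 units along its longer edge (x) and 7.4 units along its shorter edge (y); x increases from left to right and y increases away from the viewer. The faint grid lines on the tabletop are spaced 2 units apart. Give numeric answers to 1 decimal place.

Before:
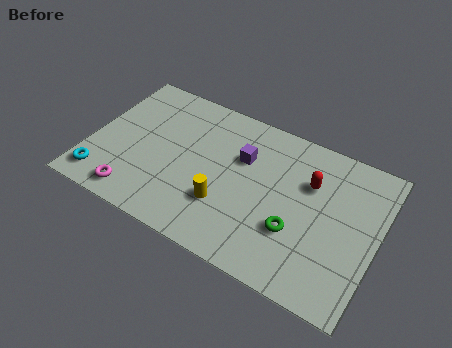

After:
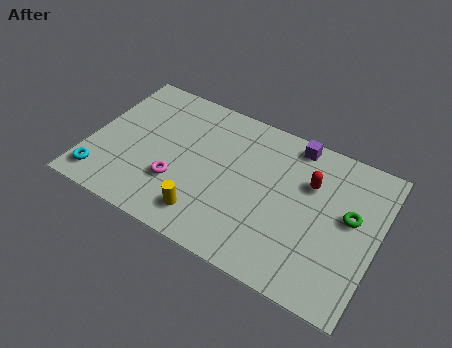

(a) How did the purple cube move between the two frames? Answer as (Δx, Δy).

(2.0, 1.7)

From the two frames, the purple cube sits at roughly (6.4, 4.9) before and (8.4, 6.6) after.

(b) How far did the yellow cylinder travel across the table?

1.1

The yellow cylinder moved from about (6.0, 2.3) to (5.3, 1.4), a distance of √(0.7² + 0.9²) ≈ 1.1.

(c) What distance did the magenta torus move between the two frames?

2.1

From (2.3, 1.0) to (3.9, 2.4), the magenta torus covered √(1.6² + 1.4²) ≈ 2.1 units.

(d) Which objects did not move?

the red capsule and the cyan torus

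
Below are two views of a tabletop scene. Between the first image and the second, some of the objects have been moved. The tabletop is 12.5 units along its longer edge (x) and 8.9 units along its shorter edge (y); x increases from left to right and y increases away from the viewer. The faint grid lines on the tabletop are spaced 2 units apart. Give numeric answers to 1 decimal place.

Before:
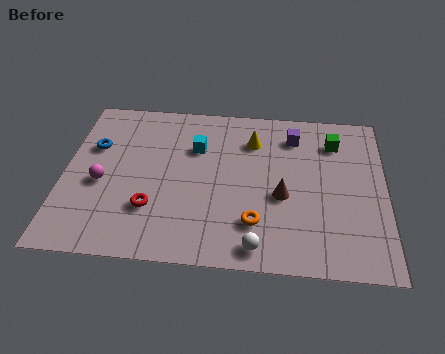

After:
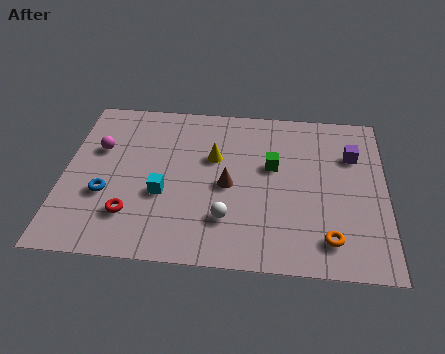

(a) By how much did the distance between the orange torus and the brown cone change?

+2.8

They were about 1.8 units apart before and 4.6 after — 2.8 units further apart.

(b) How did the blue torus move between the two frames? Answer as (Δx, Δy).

(0.6, -2.6)

The blue torus was at about (1.1, 5.8) and moved to about (1.7, 3.2).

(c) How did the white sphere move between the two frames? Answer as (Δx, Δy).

(-1.2, 1.3)

The white sphere was at about (7.6, 1.0) and moved to about (6.4, 2.3).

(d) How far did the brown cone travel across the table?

2.1

The brown cone moved from about (8.5, 3.7) to (6.4, 4.1), a distance of √(2.1² + 0.4²) ≈ 2.1.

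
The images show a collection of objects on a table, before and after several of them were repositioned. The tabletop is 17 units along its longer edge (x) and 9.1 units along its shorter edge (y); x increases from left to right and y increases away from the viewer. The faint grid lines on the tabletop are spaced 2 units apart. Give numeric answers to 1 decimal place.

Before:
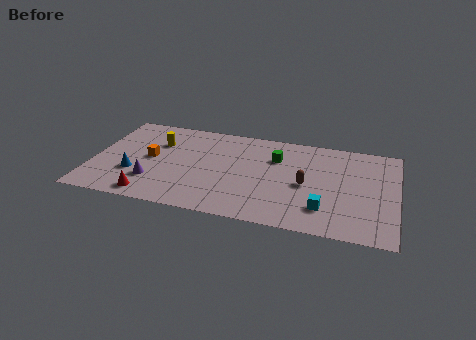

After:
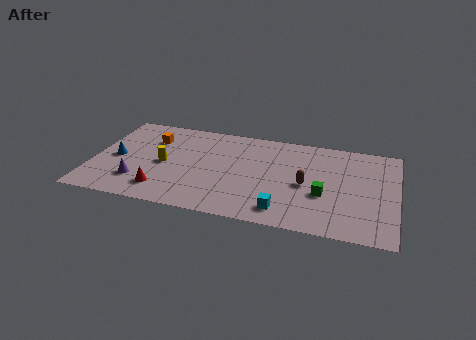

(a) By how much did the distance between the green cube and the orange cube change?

+3.2

They were about 7.2 units apart before and 10.4 after — 3.2 units further apart.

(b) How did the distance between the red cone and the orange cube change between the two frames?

+1.3

Before: roughly 3.6 units apart; after: 4.9. That's 1.3 units further apart.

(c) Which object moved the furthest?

the green cube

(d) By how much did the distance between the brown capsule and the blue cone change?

+1.0

Before: roughly 9.7 units apart; after: 10.7. That's 1.0 units further apart.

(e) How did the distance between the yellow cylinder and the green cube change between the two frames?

+2.3

They were about 6.7 units apart before and 9.0 after — 2.3 units further apart.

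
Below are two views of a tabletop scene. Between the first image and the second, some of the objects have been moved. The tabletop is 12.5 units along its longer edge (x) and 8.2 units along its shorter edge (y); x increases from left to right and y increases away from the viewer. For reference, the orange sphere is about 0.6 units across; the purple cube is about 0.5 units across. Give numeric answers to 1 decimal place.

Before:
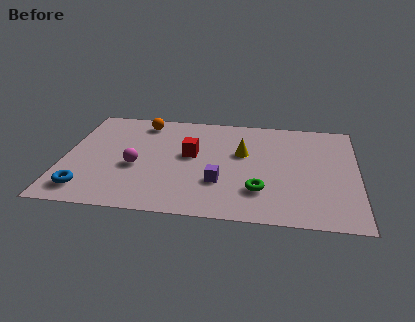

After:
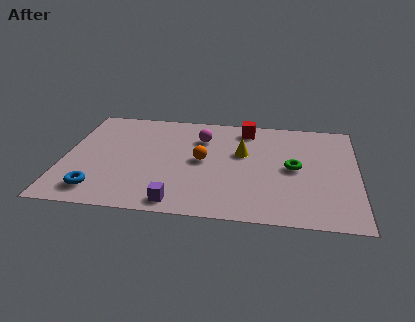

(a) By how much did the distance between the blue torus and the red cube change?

+2.9

The distance was about 5.4 in the first image and 8.3 in the second, so they moved 2.9 units further apart.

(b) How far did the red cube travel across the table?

3.3

The red cube was near (5.4, 4.6) before and (7.7, 7.0) after, so it travelled √(2.3² + 2.4²) ≈ 3.3 units.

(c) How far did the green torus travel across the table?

2.4

From (8.4, 2.2) to (9.8, 4.1), the green torus covered √(1.4² + 1.9²) ≈ 2.4 units.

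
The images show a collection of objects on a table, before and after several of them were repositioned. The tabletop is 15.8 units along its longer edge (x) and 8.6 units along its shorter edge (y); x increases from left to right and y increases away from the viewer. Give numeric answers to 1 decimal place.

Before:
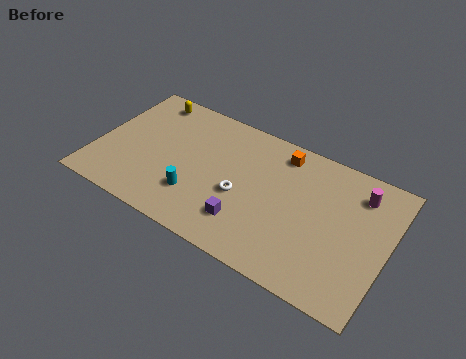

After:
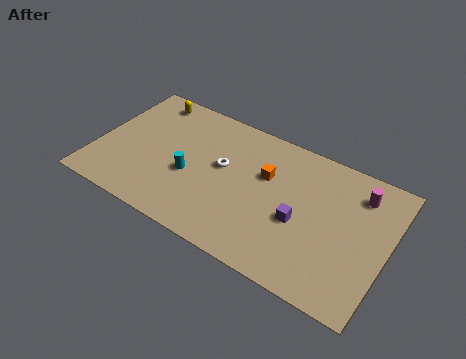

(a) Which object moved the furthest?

the purple cube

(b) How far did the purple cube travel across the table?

3.1

The purple cube was near (8.5, 2.1) before and (11.2, 3.6) after, so it travelled √(2.7² + 1.5²) ≈ 3.1 units.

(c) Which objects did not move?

the yellow capsule and the magenta cylinder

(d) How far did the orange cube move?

1.9

The orange cube was near (9.7, 7.3) before and (9.1, 5.5) after, so it travelled √(0.6² + 1.8²) ≈ 1.9 units.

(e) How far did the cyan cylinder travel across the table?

1.2

The cyan cylinder was near (5.7, 2.4) before and (5.2, 3.5) after, so it travelled √(0.5² + 1.1²) ≈ 1.2 units.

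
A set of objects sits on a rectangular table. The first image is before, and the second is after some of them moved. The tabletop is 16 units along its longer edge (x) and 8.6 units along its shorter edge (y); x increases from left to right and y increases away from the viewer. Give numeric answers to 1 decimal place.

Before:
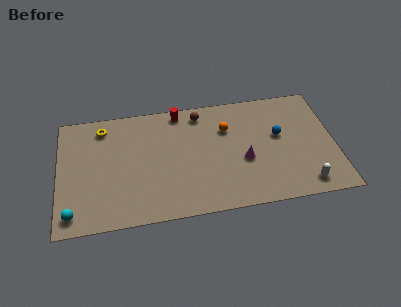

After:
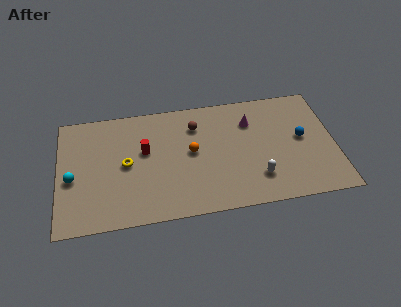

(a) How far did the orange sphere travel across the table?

2.5

The orange sphere was near (9.8, 6.0) before and (7.7, 4.6) after, so it travelled √(2.1² + 1.4²) ≈ 2.5 units.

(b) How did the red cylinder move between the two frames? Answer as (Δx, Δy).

(-2.1, -2.6)

The red cylinder was at about (7.1, 7.7) and moved to about (5.0, 5.1).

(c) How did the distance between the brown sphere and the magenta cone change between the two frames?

-1.4

They were about 4.6 units apart before and 3.2 after — 1.4 units closer together.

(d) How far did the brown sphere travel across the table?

0.9

The brown sphere moved from about (8.3, 7.4) to (8.0, 6.5), a distance of √(0.3² + 0.9²) ≈ 0.9.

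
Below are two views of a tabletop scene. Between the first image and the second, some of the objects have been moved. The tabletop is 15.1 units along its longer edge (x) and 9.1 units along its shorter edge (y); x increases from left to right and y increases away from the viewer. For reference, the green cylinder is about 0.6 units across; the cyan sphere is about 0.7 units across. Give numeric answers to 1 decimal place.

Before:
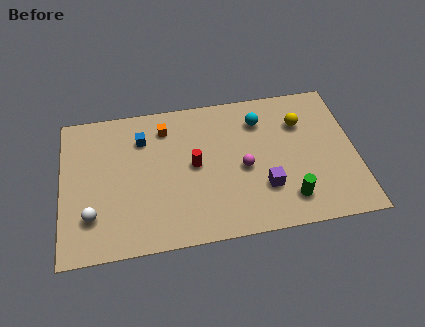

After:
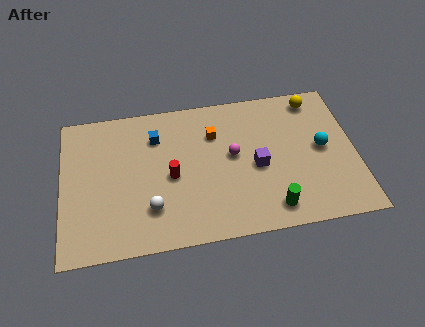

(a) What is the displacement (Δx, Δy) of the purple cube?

(-0.3, 1.4)

From the two frames, the purple cube sits at roughly (10.3, 2.7) before and (10.0, 4.1) after.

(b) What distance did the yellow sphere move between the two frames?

1.6

The yellow sphere was near (12.4, 6.5) before and (13.2, 7.9) after, so it travelled √(0.8² + 1.4²) ≈ 1.6 units.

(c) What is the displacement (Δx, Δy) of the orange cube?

(2.5, -0.8)

From the two frames, the orange cube sits at roughly (5.4, 7.3) before and (7.9, 6.5) after.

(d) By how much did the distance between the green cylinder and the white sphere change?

-3.8

They were about 10.0 units apart before and 6.2 after — 3.8 units closer together.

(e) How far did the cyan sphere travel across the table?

3.9

The cyan sphere moved from about (10.3, 7.0) to (13.4, 4.7), a distance of √(3.1² + 2.3²) ≈ 3.9.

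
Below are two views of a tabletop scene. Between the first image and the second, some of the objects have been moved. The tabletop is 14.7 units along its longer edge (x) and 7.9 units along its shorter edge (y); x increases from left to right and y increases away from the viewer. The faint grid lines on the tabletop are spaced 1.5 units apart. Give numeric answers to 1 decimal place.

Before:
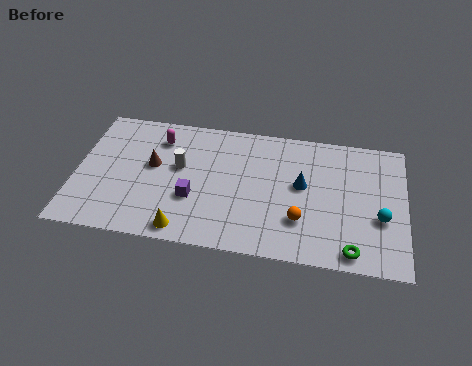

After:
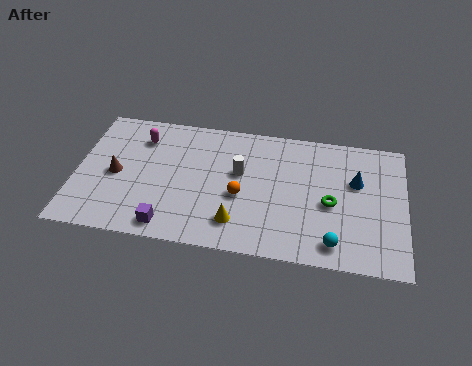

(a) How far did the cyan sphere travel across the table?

2.7

The cyan sphere was near (13.6, 3.0) before and (11.6, 1.2) after, so it travelled √(2.0² + 1.8²) ≈ 2.7 units.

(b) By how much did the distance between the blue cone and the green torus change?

-2.3

The distance was about 4.2 in the first image and 1.9 in the second, so they moved 2.3 units closer together.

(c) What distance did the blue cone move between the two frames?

2.5

The blue cone moved from about (10.1, 4.4) to (12.5, 5.0), a distance of √(2.4² + 0.6²) ≈ 2.5.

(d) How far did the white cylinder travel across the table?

2.7

The white cylinder was near (4.6, 4.6) before and (7.3, 4.7) after, so it travelled √(2.7² + 0.1²) ≈ 2.7 units.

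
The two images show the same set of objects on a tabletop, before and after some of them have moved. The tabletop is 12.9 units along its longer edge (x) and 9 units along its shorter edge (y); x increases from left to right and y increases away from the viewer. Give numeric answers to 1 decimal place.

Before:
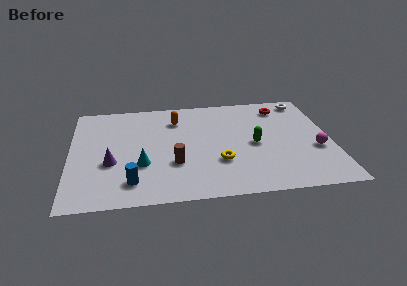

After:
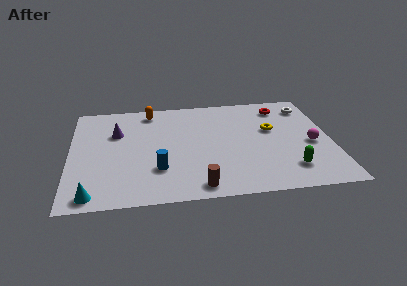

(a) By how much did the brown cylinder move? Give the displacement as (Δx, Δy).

(1.1, -2.0)

From the two frames, the brown cylinder sits at roughly (5.1, 3.0) before and (6.2, 1.0) after.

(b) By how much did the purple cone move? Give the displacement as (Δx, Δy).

(0.3, 2.6)

The purple cone was at about (2.0, 3.4) and moved to about (2.3, 6.0).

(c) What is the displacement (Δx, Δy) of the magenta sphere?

(-0.2, 0.5)

The magenta sphere was at about (12.1, 3.4) and moved to about (11.9, 3.9).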